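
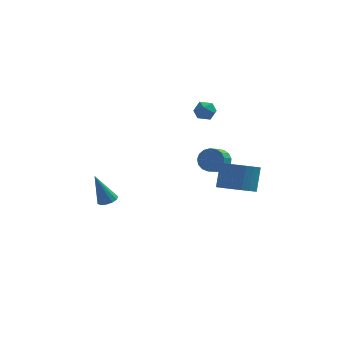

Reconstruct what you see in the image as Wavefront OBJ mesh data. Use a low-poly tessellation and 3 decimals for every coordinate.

v 1.199 2.159 1.929
v 1.764 2.171 1.508
v 1.636 1.269 2.492
v 2.201 1.281 2.071
v 2.096 1.802 2.534
v 1.826 2.351 2.186
v 1.574 1.089 1.814
v 1.304 1.638 1.466
v 1.996 1.509 1.437
v 2.318 1.95 1.882
v 1.082 1.49 2.118
v 1.404 1.931 2.563
v -3.546 0.658 -4.503
v -2.977 0.722 -4.293
v -4.234 0.702 -2.657
v -3.098 1.04 -4.345
v -3.36 1.236 -4.447
v -3.682 1.249 -4.567
v -3.961 1.075 -4.667
v -4.108 0.768 -4.715
v -4.077 0.426 -4.695
v -3.877 0.158 -4.614
v -3.573 0.049 -4.498
v -3.26 0.133 -4.384
v -3.038 0.384 -4.307
v 2.428 2.074 -2.1
v 2.947 1.601 -2.462
v 2.551 0.753 -1.922
v 2.032 1.226 -1.56
v 3.129 1.714 -2.15
v 2.733 0.866 -1.611
v 3.151 1.909 -1.827
v 2.755 1.062 -1.288
v 3.007 2.142 -1.567
v 2.611 1.295 -1.027
v 2.731 2.36 -1.428
v 2.334 1.512 -0.889
v 2.385 2.512 -1.444
v 1.989 1.664 -0.904
v 2.049 2.563 -1.609
v 1.653 1.716 -1.07
v 1.8 2.503 -1.887
v 1.403 1.655 -1.348
v 1.695 2.344 -2.214
v 1.298 1.496 -1.674
v 1.757 2.123 -2.514
v 1.361 1.276 -1.975
v 1.974 1.891 -2.72
v 1.578 1.044 -2.18
v 2.295 1.701 -2.783
v 1.899 0.853 -2.244
v 2.646 1.596 -2.69
v 2.25 0.749 -2.151
v 3.433 -2.833 -1.373
v 4.486 -3.016 -1.415
v 4.681 -2.21 -0.07
v 3.627 -2.027 -0.027
v 4.457 -2.657 -1.626
v 4.652 -1.851 -0.281
v 4.272 -2.324 -1.799
v 4.467 -1.519 -0.454
v 3.96 -2.07 -1.906
v 4.154 -1.264 -0.561
v 3.567 -1.931 -1.932
v 3.761 -1.125 -0.587
v 3.153 -1.929 -1.873
v 3.348 -1.124 -0.528
v 2.783 -2.066 -1.738
v 2.977 -1.26 -0.393
v 2.511 -2.319 -1.547
v 2.705 -1.513 -0.202
v 2.379 -2.65 -1.33
v 2.574 -1.844 0.015
v 2.408 -3.009 -1.119
v 2.603 -2.203 0.226
v 2.593 -3.341 -0.946
v 2.788 -2.536 0.399
v 2.906 -3.596 -0.839
v 3.1 -2.79 0.506
v 3.299 -3.735 -0.813
v 3.493 -2.929 0.532
v 3.712 -3.736 -0.872
v 3.907 -2.931 0.473
v 4.083 -3.6 -1.007
v 4.277 -2.794 0.338
v 4.355 -3.347 -1.198
v 4.549 -2.541 0.147
f 1 12 6
f 1 6 2
f 1 2 8
f 1 8 11
f 1 11 12
f 2 6 10
f 6 12 5
f 12 11 3
f 11 8 7
f 8 2 9
f 4 10 5
f 4 5 3
f 4 3 7
f 4 7 9
f 4 9 10
f 5 10 6
f 3 5 12
f 7 3 11
f 9 7 8
f 10 9 2
f 14 13 16
f 14 16 15
f 16 13 17
f 16 17 15
f 17 13 18
f 17 18 15
f 18 13 19
f 18 19 15
f 19 13 20
f 19 20 15
f 20 13 21
f 20 21 15
f 21 13 22
f 21 22 15
f 22 13 23
f 22 23 15
f 23 13 24
f 23 24 15
f 24 13 25
f 24 25 15
f 25 13 14
f 25 14 15
f 27 26 30
f 27 30 28
f 28 30 31
f 28 31 29
f 30 26 32
f 30 32 31
f 31 32 33
f 31 33 29
f 32 26 34
f 32 34 33
f 33 34 35
f 33 35 29
f 34 26 36
f 34 36 35
f 35 36 37
f 35 37 29
f 36 26 38
f 36 38 37
f 37 38 39
f 37 39 29
f 38 26 40
f 38 40 39
f 39 40 41
f 39 41 29
f 40 26 42
f 40 42 41
f 41 42 43
f 41 43 29
f 42 26 44
f 42 44 43
f 43 44 45
f 43 45 29
f 44 26 46
f 44 46 45
f 45 46 47
f 45 47 29
f 46 26 48
f 46 48 47
f 47 48 49
f 47 49 29
f 48 26 50
f 48 50 49
f 49 50 51
f 49 51 29
f 50 26 52
f 50 52 51
f 51 52 53
f 51 53 29
f 52 26 27
f 52 27 53
f 53 27 28
f 53 28 29
f 55 54 58
f 55 58 56
f 56 58 59
f 56 59 57
f 58 54 60
f 58 60 59
f 59 60 61
f 59 61 57
f 60 54 62
f 60 62 61
f 61 62 63
f 61 63 57
f 62 54 64
f 62 64 63
f 63 64 65
f 63 65 57
f 64 54 66
f 64 66 65
f 65 66 67
f 65 67 57
f 66 54 68
f 66 68 67
f 67 68 69
f 67 69 57
f 68 54 70
f 68 70 69
f 69 70 71
f 69 71 57
f 70 54 72
f 70 72 71
f 71 72 73
f 71 73 57
f 72 54 74
f 72 74 73
f 73 74 75
f 73 75 57
f 74 54 76
f 74 76 75
f 75 76 77
f 75 77 57
f 76 54 78
f 76 78 77
f 77 78 79
f 77 79 57
f 78 54 80
f 78 80 79
f 79 80 81
f 79 81 57
f 80 54 82
f 80 82 81
f 81 82 83
f 81 83 57
f 82 54 84
f 82 84 83
f 83 84 85
f 83 85 57
f 84 54 86
f 84 86 85
f 85 86 87
f 85 87 57
f 86 54 55
f 86 55 87
f 87 55 56
f 87 56 57



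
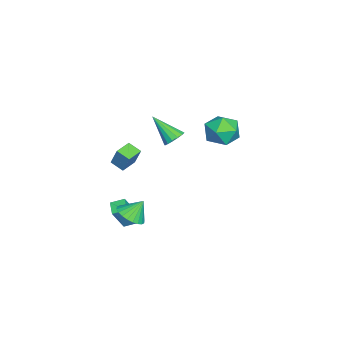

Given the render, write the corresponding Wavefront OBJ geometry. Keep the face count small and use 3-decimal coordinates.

v -0.538 3.72 3.491
v 0.376 4.538 3.41
v 0.644 2.502 4.53
v 1.558 3.32 4.449
v 0.57 3.569 5.137
v -0.161 4.322 4.495
v 1.181 2.718 3.445
v 0.45 3.471 2.803
v 1.439 3.919 3.381
v 1.061 4.445 4.427
v -0.041 2.595 3.513
v -0.419 3.121 4.559
v 3.021 -1.502 -2.39
v 3.576 -2.107 -1.82
v 2.679 -0.778 -1.29
v 3.837 -1.834 -1.918
v 3.974 -1.511 -2.088
v 3.966 -1.186 -2.304
v 3.814 -0.91 -2.533
v 3.541 -0.723 -2.74
v 3.189 -0.655 -2.894
v 2.812 -0.716 -2.972
v 2.466 -0.896 -2.96
v 2.205 -1.169 -2.862
v 2.068 -1.492 -2.692
v 2.076 -1.817 -2.476
v 2.228 -2.094 -2.247
v 2.5 -2.28 -2.04
v 2.852 -2.348 -1.886
v 3.23 -2.288 -1.808
v -3.32 0.008 0.258
v -2.764 -0.481 -0.019
v -3.86 -1.468 1.782
v -2.575 -0.256 0.266
v -2.586 0.039 0.548
v -2.793 0.327 0.753
v -3.141 0.528 0.825
v -3.537 0.591 0.745
v -3.875 0.497 0.535
v -4.064 0.273 0.25
v -4.054 -0.023 -0.033
v -3.847 -0.31 -0.237
v -3.499 -0.512 -0.309
v -3.102 -0.574 -0.229
v 2.554 -2.013 2.637
v 2.879 -1.572 3.882
v 2.911 -1.227 2.265
v 3.237 -0.787 3.51
v 3.563 -2.513 2.55
v 3.889 -2.073 3.795
v 3.921 -1.728 2.178
v 4.246 -1.287 3.423
v 0.376 -2.601 -4.551
v 1.271 -3.114 -2.779
v 0.205 -1.73 -4.213
v 1.1 -2.243 -2.441
v 1.24 -2.297 -4.899
v 2.135 -2.81 -3.127
v 1.069 -1.426 -4.561
v 1.964 -1.939 -2.789
f 1 12 6
f 1 6 2
f 1 2 8
f 1 8 11
f 1 11 12
f 2 6 10
f 6 12 5
f 12 11 3
f 11 8 7
f 8 2 9
f 4 10 5
f 4 5 3
f 4 3 7
f 4 7 9
f 4 9 10
f 5 10 6
f 3 5 12
f 7 3 11
f 9 7 8
f 10 9 2
f 14 13 16
f 14 16 15
f 16 13 17
f 16 17 15
f 17 13 18
f 17 18 15
f 18 13 19
f 18 19 15
f 19 13 20
f 19 20 15
f 20 13 21
f 20 21 15
f 21 13 22
f 21 22 15
f 22 13 23
f 22 23 15
f 23 13 24
f 23 24 15
f 24 13 25
f 24 25 15
f 25 13 26
f 25 26 15
f 26 13 27
f 26 27 15
f 27 13 28
f 27 28 15
f 28 13 29
f 28 29 15
f 29 13 30
f 29 30 15
f 30 13 14
f 30 14 15
f 32 31 34
f 32 34 33
f 34 31 35
f 34 35 33
f 35 31 36
f 35 36 33
f 36 31 37
f 36 37 33
f 37 31 38
f 37 38 33
f 38 31 39
f 38 39 33
f 39 31 40
f 39 40 33
f 40 31 41
f 40 41 33
f 41 31 42
f 41 42 33
f 42 31 43
f 42 43 33
f 43 31 44
f 43 44 33
f 44 31 32
f 44 32 33
f 46 48 45
f 49 46 45
f 45 48 47
f 47 49 45
f 46 52 48
f 50 46 49
f 50 52 46
f 48 52 47
f 51 49 47
f 47 52 51
f 51 50 49
f 52 50 51
f 54 56 53
f 57 54 53
f 53 56 55
f 55 57 53
f 54 60 56
f 58 54 57
f 58 60 54
f 56 60 55
f 59 57 55
f 55 60 59
f 59 58 57
f 60 58 59



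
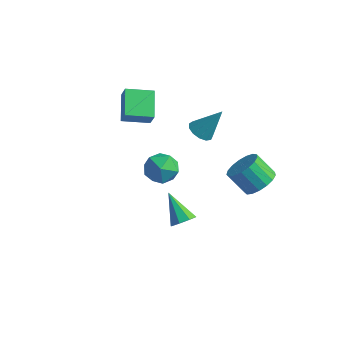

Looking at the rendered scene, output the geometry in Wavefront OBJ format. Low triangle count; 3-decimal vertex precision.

v 4.208 1.369 -1.899
v 4.863 0.981 -1.438
v 4.007 0.723 -0.44
v 3.352 1.111 -0.901
v 4.881 1.389 -1.316
v 4.025 1.131 -0.319
v 4.745 1.793 -1.329
v 3.888 1.534 -0.331
v 4.486 2.099 -1.472
v 3.629 1.841 -0.474
v 4.163 2.238 -1.713
v 3.307 1.98 -0.715
v 3.851 2.178 -1.996
v 2.994 1.92 -0.998
v 3.62 1.933 -2.257
v 2.764 1.675 -1.26
v 3.525 1.559 -2.436
v 2.668 1.3 -1.439
v 3.585 1.141 -2.492
v 2.729 0.882 -1.495
v 3.789 0.775 -2.412
v 2.933 0.517 -1.415
v 4.089 0.546 -2.215
v 3.232 0.287 -1.217
v 4.415 0.505 -1.945
v 3.559 0.247 -0.947
v 4.695 0.662 -1.664
v 3.839 0.404 -0.666
v -1.827 -1.21 1.009
v -1.415 -1.408 1.772
v -2.692 -0.146 1.752
v -2.28 -0.344 2.515
v -0.88 -0.256 0.745
v -0.468 -0.454 1.508
v -1.745 0.808 1.488
v -1.333 0.61 2.251
v 1.16 0.859 0.523
v 1.525 0.3 0.58
v 1.9 1.481 1.897
v 1.725 0.536 0.365
v 1.747 0.875 0.2
v 1.582 1.209 0.137
v 1.283 1.432 0.198
v 0.945 1.472 0.361
v 0.675 1.319 0.576
v 0.56 1.019 0.774
v 0.635 0.668 0.892
v 0.876 0.378 0.894
v 1.208 0.241 0.777
v 1.232 -3.215 0.939
v 1.676 -2.536 0.515
v 2.484 -3.604 1.625
v 2.928 -2.925 1.201
v 2.302 -2.734 1.841
v 1.529 -2.493 1.417
v 2.631 -3.647 0.723
v 1.858 -3.406 0.299
v 2.54 -2.803 0.382
v 2.337 -2.239 1.072
v 1.823 -3.901 1.068
v 1.62 -3.337 1.758
v 2.052 -1.477 -3.94
v 2.492 -1.578 -3.458
v 0.868 -1.103 -2.78
v 2.487 -1.099 -3.618
v 2.227 -0.841 -3.966
v 1.865 -0.956 -4.299
v 1.613 -1.376 -4.422
v 1.618 -1.855 -4.262
v 1.878 -2.113 -3.914
v 2.24 -1.998 -3.581
f 2 1 5
f 2 5 3
f 3 5 6
f 3 6 4
f 5 1 7
f 5 7 6
f 6 7 8
f 6 8 4
f 7 1 9
f 7 9 8
f 8 9 10
f 8 10 4
f 9 1 11
f 9 11 10
f 10 11 12
f 10 12 4
f 11 1 13
f 11 13 12
f 12 13 14
f 12 14 4
f 13 1 15
f 13 15 14
f 14 15 16
f 14 16 4
f 15 1 17
f 15 17 16
f 16 17 18
f 16 18 4
f 17 1 19
f 17 19 18
f 18 19 20
f 18 20 4
f 19 1 21
f 19 21 20
f 20 21 22
f 20 22 4
f 21 1 23
f 21 23 22
f 22 23 24
f 22 24 4
f 23 1 25
f 23 25 24
f 24 25 26
f 24 26 4
f 25 1 27
f 25 27 26
f 26 27 28
f 26 28 4
f 27 1 2
f 27 2 28
f 28 2 3
f 28 3 4
f 30 32 29
f 33 30 29
f 29 32 31
f 31 33 29
f 30 36 32
f 34 30 33
f 34 36 30
f 32 36 31
f 35 33 31
f 31 36 35
f 35 34 33
f 36 34 35
f 38 37 40
f 38 40 39
f 40 37 41
f 40 41 39
f 41 37 42
f 41 42 39
f 42 37 43
f 42 43 39
f 43 37 44
f 43 44 39
f 44 37 45
f 44 45 39
f 45 37 46
f 45 46 39
f 46 37 47
f 46 47 39
f 47 37 48
f 47 48 39
f 48 37 49
f 48 49 39
f 49 37 38
f 49 38 39
f 50 61 55
f 50 55 51
f 50 51 57
f 50 57 60
f 50 60 61
f 51 55 59
f 55 61 54
f 61 60 52
f 60 57 56
f 57 51 58
f 53 59 54
f 53 54 52
f 53 52 56
f 53 56 58
f 53 58 59
f 54 59 55
f 52 54 61
f 56 52 60
f 58 56 57
f 59 58 51
f 63 62 65
f 63 65 64
f 65 62 66
f 65 66 64
f 66 62 67
f 66 67 64
f 67 62 68
f 67 68 64
f 68 62 69
f 68 69 64
f 69 62 70
f 69 70 64
f 70 62 71
f 70 71 64
f 71 62 63
f 71 63 64



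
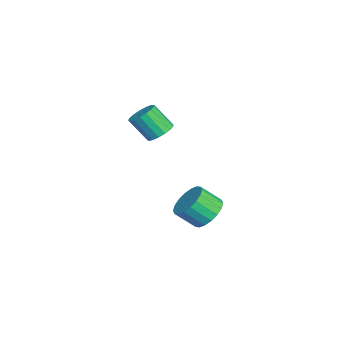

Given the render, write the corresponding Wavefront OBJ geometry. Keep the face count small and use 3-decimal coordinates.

v 3.548 -0.826 -2.859
v 4.581 -0.686 -2.731
v 4.605 -1.734 -1.774
v 3.572 -1.874 -1.901
v 4.397 -0.398 -2.412
v 4.42 -1.447 -1.454
v 4.044 -0.196 -2.181
v 4.068 -1.244 -1.224
v 3.594 -0.118 -2.085
v 3.618 -1.166 -1.127
v 3.134 -0.18 -2.141
v 3.158 -1.229 -1.184
v 2.756 -0.371 -2.34
v 2.78 -1.419 -1.383
v 2.536 -0.651 -2.642
v 2.56 -1.699 -1.685
v 2.515 -0.966 -2.986
v 2.539 -2.014 -2.029
v 2.7 -1.253 -3.306
v 2.723 -2.302 -2.348
v 3.052 -1.456 -3.536
v 3.076 -2.504 -2.579
v 3.502 -1.534 -3.633
v 3.526 -2.582 -2.675
v 3.962 -1.471 -3.576
v 3.986 -2.52 -2.619
v 4.34 -1.281 -3.377
v 4.364 -2.329 -2.42
v 4.56 -1.001 -3.075
v 4.584 -2.049 -2.118
v 3.486 -3.196 2.856
v 4.188 -3.54 2.74
v 3.935 -4.468 3.969
v 3.234 -4.124 4.084
v 4.265 -3.253 2.973
v 4.013 -4.181 4.202
v 4.164 -2.952 3.179
v 3.912 -3.88 4.408
v 3.908 -2.708 3.311
v 3.656 -3.635 4.54
v 3.555 -2.575 3.339
v 3.303 -3.503 4.567
v 3.186 -2.585 3.256
v 2.934 -3.512 4.484
v 2.886 -2.734 3.081
v 2.634 -3.662 4.31
v 2.724 -2.99 2.855
v 2.471 -3.917 4.083
v 2.736 -3.293 2.629
v 2.483 -4.22 3.857
v 2.92 -3.573 2.455
v 2.667 -4.501 3.683
v 3.233 -3.768 2.372
v 2.981 -4.695 3.601
v 3.605 -3.831 2.401
v 3.353 -4.759 3.629
v 3.95 -3.749 2.534
v 3.697 -4.677 3.762
f 2 1 5
f 2 5 3
f 3 5 6
f 3 6 4
f 5 1 7
f 5 7 6
f 6 7 8
f 6 8 4
f 7 1 9
f 7 9 8
f 8 9 10
f 8 10 4
f 9 1 11
f 9 11 10
f 10 11 12
f 10 12 4
f 11 1 13
f 11 13 12
f 12 13 14
f 12 14 4
f 13 1 15
f 13 15 14
f 14 15 16
f 14 16 4
f 15 1 17
f 15 17 16
f 16 17 18
f 16 18 4
f 17 1 19
f 17 19 18
f 18 19 20
f 18 20 4
f 19 1 21
f 19 21 20
f 20 21 22
f 20 22 4
f 21 1 23
f 21 23 22
f 22 23 24
f 22 24 4
f 23 1 25
f 23 25 24
f 24 25 26
f 24 26 4
f 25 1 27
f 25 27 26
f 26 27 28
f 26 28 4
f 27 1 29
f 27 29 28
f 28 29 30
f 28 30 4
f 29 1 2
f 29 2 30
f 30 2 3
f 30 3 4
f 32 31 35
f 32 35 33
f 33 35 36
f 33 36 34
f 35 31 37
f 35 37 36
f 36 37 38
f 36 38 34
f 37 31 39
f 37 39 38
f 38 39 40
f 38 40 34
f 39 31 41
f 39 41 40
f 40 41 42
f 40 42 34
f 41 31 43
f 41 43 42
f 42 43 44
f 42 44 34
f 43 31 45
f 43 45 44
f 44 45 46
f 44 46 34
f 45 31 47
f 45 47 46
f 46 47 48
f 46 48 34
f 47 31 49
f 47 49 48
f 48 49 50
f 48 50 34
f 49 31 51
f 49 51 50
f 50 51 52
f 50 52 34
f 51 31 53
f 51 53 52
f 52 53 54
f 52 54 34
f 53 31 55
f 53 55 54
f 54 55 56
f 54 56 34
f 55 31 57
f 55 57 56
f 56 57 58
f 56 58 34
f 57 31 32
f 57 32 58
f 58 32 33
f 58 33 34



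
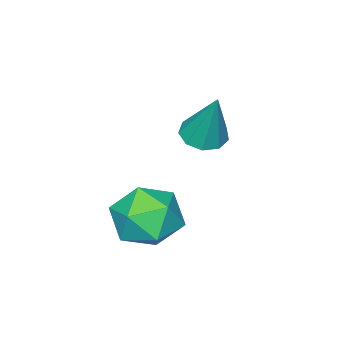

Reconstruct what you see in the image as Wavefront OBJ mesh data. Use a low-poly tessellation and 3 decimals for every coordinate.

v -1.186 4.448 -0.369
v -0.755 4.364 0.362
v -0.765 3.196 -0.762
v -0.334 3.112 -0.031
v -1.186 3.113 -0.026
v -1.446 3.887 0.217
v -0.074 3.673 -0.617
v -0.334 4.447 -0.374
v -0.068 3.884 0.208
v -0.756 3.539 0.573
v -0.764 4.021 -0.973
v -1.452 3.676 -0.608
v -3.012 3.334 1.02
v -2.467 3.316 0.947
v -2.808 3.886 2.4
v -2.602 3.649 0.833
v -2.928 3.834 0.807
v -3.294 3.785 0.881
v -3.528 3.525 1.02
v -3.52 3.175 1.159
v -3.275 2.9 1.233
v -2.906 2.827 1.208
v -2.587 2.992 1.095
f 1 12 6
f 1 6 2
f 1 2 8
f 1 8 11
f 1 11 12
f 2 6 10
f 6 12 5
f 12 11 3
f 11 8 7
f 8 2 9
f 4 10 5
f 4 5 3
f 4 3 7
f 4 7 9
f 4 9 10
f 5 10 6
f 3 5 12
f 7 3 11
f 9 7 8
f 10 9 2
f 14 13 16
f 14 16 15
f 16 13 17
f 16 17 15
f 17 13 18
f 17 18 15
f 18 13 19
f 18 19 15
f 19 13 20
f 19 20 15
f 20 13 21
f 20 21 15
f 21 13 22
f 21 22 15
f 22 13 23
f 22 23 15
f 23 13 14
f 23 14 15



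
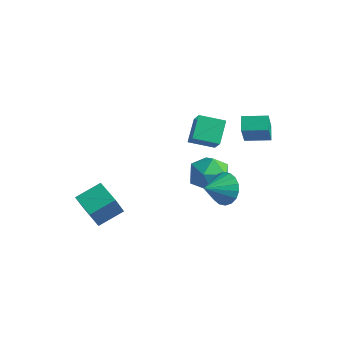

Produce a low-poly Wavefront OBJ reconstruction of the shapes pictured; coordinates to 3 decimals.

v 2.531 1.763 -1.509
v 3.027 1.299 -2.284
v 2.309 0.457 -0.871
v 3.363 1.388 -1.986
v 3.536 1.55 -1.594
v 3.509 1.755 -1.184
v 3.288 1.961 -0.839
v 2.918 2.128 -0.627
v 2.471 2.223 -0.589
v 2.036 2.226 -0.734
v 1.699 2.138 -1.032
v 1.527 1.975 -1.424
v 1.554 1.771 -1.834
v 1.774 1.564 -2.179
v 2.145 1.397 -2.391
v 2.592 1.303 -2.429
v 0.989 0.665 1.876
v 1.851 0.098 2.909
v 0.481 1.651 2.841
v 1.343 1.084 3.874
v 2.017 1.556 1.506
v 2.879 0.989 2.539
v 1.509 2.542 2.471
v 2.371 1.975 3.504
v 2.646 3.054 1.562
v 3.141 2.246 3.009
v 2.111 3.636 2.07
v 2.606 2.828 3.517
v 3.694 3.912 1.683
v 4.189 3.104 3.13
v 3.159 4.494 2.191
v 3.654 3.686 3.638
v 0.263 4.48 -2.324
v 0.724 3.947 -3.345
v -0.824 2.833 -1.955
v -0.363 2.3 -2.976
v 0.371 2.502 -1.997
v 1.043 3.52 -2.225
v -1.143 3.26 -3.075
v -0.471 4.278 -3.303
v -0.145 3.193 -3.81
v 0.791 2.725 -3.143
v -0.891 4.055 -2.157
v 0.045 3.587 -1.49
v -3.657 -2.223 -4.252
v -3.456 -2.997 -2.786
v -3.168 -0.868 -3.602
v -2.968 -1.642 -2.136
v -2.232 -2.558 -4.624
v -2.032 -3.332 -3.158
v -1.744 -1.203 -3.974
v -1.543 -1.977 -2.508
f 2 1 4
f 2 4 3
f 4 1 5
f 4 5 3
f 5 1 6
f 5 6 3
f 6 1 7
f 6 7 3
f 7 1 8
f 7 8 3
f 8 1 9
f 8 9 3
f 9 1 10
f 9 10 3
f 10 1 11
f 10 11 3
f 11 1 12
f 11 12 3
f 12 1 13
f 12 13 3
f 13 1 14
f 13 14 3
f 14 1 15
f 14 15 3
f 15 1 16
f 15 16 3
f 16 1 2
f 16 2 3
f 18 20 17
f 21 18 17
f 17 20 19
f 19 21 17
f 18 24 20
f 22 18 21
f 22 24 18
f 20 24 19
f 23 21 19
f 19 24 23
f 23 22 21
f 24 22 23
f 26 28 25
f 29 26 25
f 25 28 27
f 27 29 25
f 26 32 28
f 30 26 29
f 30 32 26
f 28 32 27
f 31 29 27
f 27 32 31
f 31 30 29
f 32 30 31
f 33 44 38
f 33 38 34
f 33 34 40
f 33 40 43
f 33 43 44
f 34 38 42
f 38 44 37
f 44 43 35
f 43 40 39
f 40 34 41
f 36 42 37
f 36 37 35
f 36 35 39
f 36 39 41
f 36 41 42
f 37 42 38
f 35 37 44
f 39 35 43
f 41 39 40
f 42 41 34
f 46 48 45
f 49 46 45
f 45 48 47
f 47 49 45
f 46 52 48
f 50 46 49
f 50 52 46
f 48 52 47
f 51 49 47
f 47 52 51
f 51 50 49
f 52 50 51



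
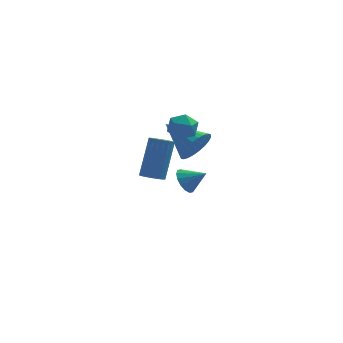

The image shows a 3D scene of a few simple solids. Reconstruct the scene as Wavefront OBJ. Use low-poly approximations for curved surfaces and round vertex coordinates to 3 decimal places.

v -2.413 -3.999 1.369
v -1.868 -3.853 1.167
v -1.401 -2.935 3.088
v -1.947 -3.081 3.291
v -2.015 -3.64 1.101
v -1.548 -2.722 3.022
v -2.241 -3.498 1.088
v -1.774 -2.58 3.009
v -2.501 -3.455 1.131
v -2.034 -2.537 3.052
v -2.743 -3.521 1.221
v -2.277 -2.602 3.142
v -2.921 -3.68 1.34
v -2.454 -2.762 3.262
v -2.998 -3.903 1.465
v -2.531 -2.985 3.387
v -2.959 -4.145 1.572
v -2.492 -3.227 3.493
v -2.812 -4.358 1.638
v -2.345 -3.44 3.559
v -2.586 -4.5 1.651
v -2.119 -3.582 3.572
v -2.326 -4.543 1.608
v -1.859 -3.625 3.529
v -2.083 -4.478 1.518
v -1.617 -3.559 3.439
v -1.906 -4.318 1.398
v -1.439 -3.4 3.32
v -1.829 -4.095 1.273
v -1.362 -3.177 3.195
v -0.726 0.767 2.708
v -0.134 0.185 2.677
v -1.626 -0.125 2.263
v -1.034 -0.707 2.232
v -1.298 -0.421 2.966
v -0.741 0.13 3.241
v -1.019 -0.07 1.699
v -0.462 0.481 1.974
v -0.315 -0.332 2.054
v -0.487 -0.549 2.837
v -1.273 0.609 2.103
v -1.445 0.392 2.886
v -0.19 1.327 0.413
v 0.408 1.394 1.249
v -1.61 2.593 1.327
v 0.543 1.704 1.031
v 0.567 1.955 0.719
v 0.475 2.112 0.36
v 0.282 2.148 0.009
v 0.017 2.06 -0.28
v -0.279 1.86 -0.463
v -0.562 1.579 -0.514
v -0.788 1.26 -0.423
v -0.923 0.951 -0.205
v -0.947 0.699 0.108
v -0.855 0.543 0.466
v -0.663 0.506 0.817
v -0.398 0.594 1.106
v -0.101 0.794 1.29
v 0.181 1.075 1.34
v -0.649 2.603 -2.732
v -0.2 2.748 -3.366
v 0.369 2.357 -2.068
v -0.236 3.109 -3.177
v -0.382 3.334 -2.869
v -0.6 3.364 -2.524
v -0.831 3.19 -2.235
v -1.013 2.858 -2.079
v -1.098 2.459 -2.098
v -1.062 2.098 -2.287
v -0.915 1.872 -2.596
v -0.697 1.843 -2.94
v -0.466 2.017 -3.229
v -0.284 2.348 -3.385
f 2 1 5
f 2 5 3
f 3 5 6
f 3 6 4
f 5 1 7
f 5 7 6
f 6 7 8
f 6 8 4
f 7 1 9
f 7 9 8
f 8 9 10
f 8 10 4
f 9 1 11
f 9 11 10
f 10 11 12
f 10 12 4
f 11 1 13
f 11 13 12
f 12 13 14
f 12 14 4
f 13 1 15
f 13 15 14
f 14 15 16
f 14 16 4
f 15 1 17
f 15 17 16
f 16 17 18
f 16 18 4
f 17 1 19
f 17 19 18
f 18 19 20
f 18 20 4
f 19 1 21
f 19 21 20
f 20 21 22
f 20 22 4
f 21 1 23
f 21 23 22
f 22 23 24
f 22 24 4
f 23 1 25
f 23 25 24
f 24 25 26
f 24 26 4
f 25 1 27
f 25 27 26
f 26 27 28
f 26 28 4
f 27 1 29
f 27 29 28
f 28 29 30
f 28 30 4
f 29 1 2
f 29 2 30
f 30 2 3
f 30 3 4
f 31 42 36
f 31 36 32
f 31 32 38
f 31 38 41
f 31 41 42
f 32 36 40
f 36 42 35
f 42 41 33
f 41 38 37
f 38 32 39
f 34 40 35
f 34 35 33
f 34 33 37
f 34 37 39
f 34 39 40
f 35 40 36
f 33 35 42
f 37 33 41
f 39 37 38
f 40 39 32
f 44 43 46
f 44 46 45
f 46 43 47
f 46 47 45
f 47 43 48
f 47 48 45
f 48 43 49
f 48 49 45
f 49 43 50
f 49 50 45
f 50 43 51
f 50 51 45
f 51 43 52
f 51 52 45
f 52 43 53
f 52 53 45
f 53 43 54
f 53 54 45
f 54 43 55
f 54 55 45
f 55 43 56
f 55 56 45
f 56 43 57
f 56 57 45
f 57 43 58
f 57 58 45
f 58 43 59
f 58 59 45
f 59 43 60
f 59 60 45
f 60 43 44
f 60 44 45
f 62 61 64
f 62 64 63
f 64 61 65
f 64 65 63
f 65 61 66
f 65 66 63
f 66 61 67
f 66 67 63
f 67 61 68
f 67 68 63
f 68 61 69
f 68 69 63
f 69 61 70
f 69 70 63
f 70 61 71
f 70 71 63
f 71 61 72
f 71 72 63
f 72 61 73
f 72 73 63
f 73 61 74
f 73 74 63
f 74 61 62
f 74 62 63



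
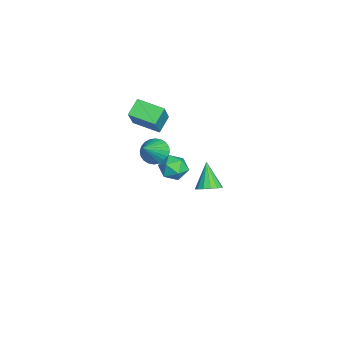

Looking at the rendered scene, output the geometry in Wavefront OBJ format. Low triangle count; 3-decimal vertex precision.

v -2.866 0.355 -3.398
v -2.346 0.084 -3.034
v -3.814 0.225 -2.142
v -2.323 0.436 -2.98
v -2.445 0.766 -3.039
v -2.68 0.987 -3.193
v -2.965 1.038 -3.403
v -3.223 0.906 -3.611
v -3.385 0.626 -3.763
v -3.409 0.274 -3.817
v -3.286 -0.057 -3.758
v -3.052 -0.277 -3.604
v -2.767 -0.328 -3.394
v -2.509 -0.196 -3.186
v -2.803 -2.88 2.653
v -1.672 -3.051 4.094
v -2.267 -1.593 2.384
v -1.136 -1.764 3.825
v -2.104 -3.296 2.055
v -0.973 -3.467 3.496
v -1.568 -2.009 1.786
v -0.437 -2.18 3.227
v -1.992 -2.261 0.055
v -1.47 -2.288 -0.496
v -0.808 -2.779 1.205
v -1.44 -2.009 -0.401
v -1.494 -1.768 -0.237
v -1.624 -1.602 -0.028
v -1.81 -1.537 0.193
v -2.024 -1.581 0.394
v -2.233 -1.73 0.543
v -2.406 -1.959 0.617
v -2.515 -2.235 0.606
v -2.545 -2.514 0.512
v -2.491 -2.755 0.347
v -2.361 -2.921 0.139
v -2.175 -2.986 -0.083
v -1.961 -2.941 -0.283
v -1.752 -2.793 -0.432
v -1.579 -2.563 -0.507
v 1.688 -0.85 2.464
v 2.328 -0.571 2.172
v 2.112 -1.989 2.308
v 2.752 -1.71 2.016
v 2.6 -1.616 2.751
v 2.337 -0.913 2.848
v 2.103 -1.647 1.632
v 1.84 -0.944 1.729
v 2.584 -1.064 1.658
v 2.892 -1.045 2.35
v 1.548 -1.515 2.13
v 1.856 -1.496 2.822
f 2 1 4
f 2 4 3
f 4 1 5
f 4 5 3
f 5 1 6
f 5 6 3
f 6 1 7
f 6 7 3
f 7 1 8
f 7 8 3
f 8 1 9
f 8 9 3
f 9 1 10
f 9 10 3
f 10 1 11
f 10 11 3
f 11 1 12
f 11 12 3
f 12 1 13
f 12 13 3
f 13 1 14
f 13 14 3
f 14 1 2
f 14 2 3
f 16 18 15
f 19 16 15
f 15 18 17
f 17 19 15
f 16 22 18
f 20 16 19
f 20 22 16
f 18 22 17
f 21 19 17
f 17 22 21
f 21 20 19
f 22 20 21
f 24 23 26
f 24 26 25
f 26 23 27
f 26 27 25
f 27 23 28
f 27 28 25
f 28 23 29
f 28 29 25
f 29 23 30
f 29 30 25
f 30 23 31
f 30 31 25
f 31 23 32
f 31 32 25
f 32 23 33
f 32 33 25
f 33 23 34
f 33 34 25
f 34 23 35
f 34 35 25
f 35 23 36
f 35 36 25
f 36 23 37
f 36 37 25
f 37 23 38
f 37 38 25
f 38 23 39
f 38 39 25
f 39 23 40
f 39 40 25
f 40 23 24
f 40 24 25
f 41 52 46
f 41 46 42
f 41 42 48
f 41 48 51
f 41 51 52
f 42 46 50
f 46 52 45
f 52 51 43
f 51 48 47
f 48 42 49
f 44 50 45
f 44 45 43
f 44 43 47
f 44 47 49
f 44 49 50
f 45 50 46
f 43 45 52
f 47 43 51
f 49 47 48
f 50 49 42



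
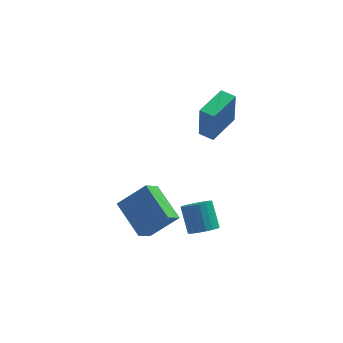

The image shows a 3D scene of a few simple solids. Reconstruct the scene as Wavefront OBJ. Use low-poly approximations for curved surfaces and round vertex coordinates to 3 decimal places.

v -0.139 -2.422 -2.97
v -1.21 -0.753 -2.018
v 0.412 -1.633 -3.735
v -0.658 0.037 -2.783
v 1.278 -2.217 -1.737
v 0.208 -0.547 -0.785
v 1.83 -1.427 -2.502
v 0.759 0.242 -1.55
v 3.454 0.556 1.757
v 3.473 0.185 3.804
v 2.767 1.014 1.847
v 2.786 0.643 3.893
v 4.514 2.097 2.027
v 4.533 1.726 4.073
v 3.827 2.555 2.116
v 3.846 2.184 4.163
v 3.008 -1.474 -3.447
v 3.767 -1.468 -3.228
v 3.411 -0.521 -2.015
v 2.652 -0.526 -2.233
v 3.753 -1.212 -3.433
v 3.397 -0.264 -2.22
v 3.61 -1 -3.64
v 3.254 -0.053 -2.426
v 3.363 -0.871 -3.813
v 3.007 0.077 -2.6
v 3.055 -0.846 -3.923
v 2.699 0.102 -2.71
v 2.738 -0.929 -3.951
v 2.382 0.019 -2.738
v 2.468 -1.106 -3.892
v 2.113 -0.159 -2.678
v 2.292 -1.347 -3.755
v 1.936 -0.4 -2.542
v 2.239 -1.61 -3.565
v 1.883 -0.663 -2.352
v 2.319 -1.85 -3.355
v 1.963 -0.902 -2.142
v 2.518 -2.024 -3.161
v 2.163 -1.076 -1.947
v 2.802 -2.103 -3.016
v 2.447 -1.156 -1.802
v 3.122 -2.073 -2.945
v 2.766 -1.126 -1.732
v 3.422 -1.94 -2.961
v 3.066 -0.993 -1.748
v 3.65 -1.726 -3.062
v 3.294 -0.779 -1.848
f 2 4 1
f 5 2 1
f 1 4 3
f 3 5 1
f 2 8 4
f 6 2 5
f 6 8 2
f 4 8 3
f 7 5 3
f 3 8 7
f 7 6 5
f 8 6 7
f 10 12 9
f 13 10 9
f 9 12 11
f 11 13 9
f 10 16 12
f 14 10 13
f 14 16 10
f 12 16 11
f 15 13 11
f 11 16 15
f 15 14 13
f 16 14 15
f 18 17 21
f 18 21 19
f 19 21 22
f 19 22 20
f 21 17 23
f 21 23 22
f 22 23 24
f 22 24 20
f 23 17 25
f 23 25 24
f 24 25 26
f 24 26 20
f 25 17 27
f 25 27 26
f 26 27 28
f 26 28 20
f 27 17 29
f 27 29 28
f 28 29 30
f 28 30 20
f 29 17 31
f 29 31 30
f 30 31 32
f 30 32 20
f 31 17 33
f 31 33 32
f 32 33 34
f 32 34 20
f 33 17 35
f 33 35 34
f 34 35 36
f 34 36 20
f 35 17 37
f 35 37 36
f 36 37 38
f 36 38 20
f 37 17 39
f 37 39 38
f 38 39 40
f 38 40 20
f 39 17 41
f 39 41 40
f 40 41 42
f 40 42 20
f 41 17 43
f 41 43 42
f 42 43 44
f 42 44 20
f 43 17 45
f 43 45 44
f 44 45 46
f 44 46 20
f 45 17 47
f 45 47 46
f 46 47 48
f 46 48 20
f 47 17 18
f 47 18 48
f 48 18 19
f 48 19 20



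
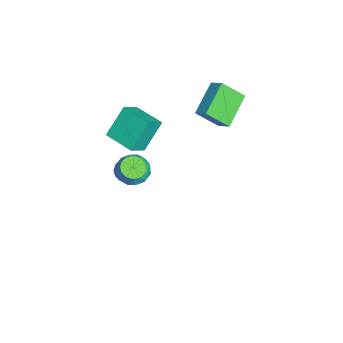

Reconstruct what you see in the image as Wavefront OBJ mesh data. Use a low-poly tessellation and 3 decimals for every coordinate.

v -2.79 -0.532 2.315
v -4.535 0.306 3.317
v -2.868 0.738 1.114
v -4.614 1.577 2.115
v -2.186 0.043 2.885
v -3.932 0.882 3.886
v -2.265 1.314 1.683
v -4.01 2.152 2.685
v 3.05 -3.973 3.24
v 3.637 -3.984 2.877
v 4.237 -3.617 3.837
v 3.65 -3.607 4.2
v 3.506 -3.654 2.833
v 4.107 -3.288 3.792
v 3.254 -3.41 2.897
v 3.854 -3.043 3.857
v 2.946 -3.317 3.054
v 3.547 -2.95 4.014
v 2.667 -3.4 3.26
v 3.267 -3.033 4.22
v 2.49 -3.636 3.461
v 3.09 -3.269 4.421
v 2.463 -3.963 3.603
v 3.063 -3.596 4.563
v 2.593 -4.292 3.648
v 3.194 -3.926 4.607
v 2.846 -4.537 3.583
v 3.446 -4.17 4.543
v 3.153 -4.63 3.426
v 3.754 -4.263 4.386
v 3.433 -4.547 3.22
v 4.033 -4.18 4.18
v 3.61 -4.311 3.019
v 4.21 -3.944 3.979
v -2.958 -3.281 -2.562
v -2.217 -4.019 -2.802
v -3.983 -3.901 -3.818
v -3.242 -4.639 -4.058
v -3.779 -4.7 -3.132
v -3.146 -4.317 -2.356
v -3.054 -3.603 -4.264
v -2.421 -3.22 -3.488
v -2.277 -4.217 -3.854
v -2.725 -4.896 -3.154
v -3.475 -3.024 -3.466
v -3.923 -3.703 -2.766
v -2.498 -3.596 -2.572
v -3.702 -4.324 -4.048
v -4.018 -4.361 -3.504
v -3.582 -4.794 -3.645
v -3.043 -3.771 -2.309
v -2.608 -4.204 -2.451
v -3.526 -4.605 -2.644
v -3.592 -3.716 -4.169
v -3.157 -4.149 -4.311
v -2.618 -3.126 -2.975
v -2.182 -3.559 -3.116
v -2.674 -3.315 -3.976
v -2.097 -4.146 -3.332
v -2.699 -4.51 -4.07
v -2.589 -3.902 -4.191
v -2.217 -3.676 -3.735
v -2.36 -4.544 -2.92
v -2.963 -4.909 -3.658
v -3.278 -4.945 -3.114
v -2.906 -4.72 -2.658
v -2.395 -4.661 -3.539
v -3.237 -3.011 -2.962
v -3.84 -3.376 -3.7
v -3.294 -3.2 -3.962
v -2.922 -2.975 -3.506
v -3.501 -3.41 -2.55
v -4.103 -3.774 -3.288
v -3.983 -4.244 -2.885
v -3.611 -4.018 -2.429
v -3.805 -3.259 -3.081
v -1.009 -4.522 2.118
v -1.895 -3.609 3.674
v 0.159 -3.171 1.992
v -0.727 -2.259 3.548
v -0.153 -5.181 2.992
v -1.039 -4.269 4.548
v 1.015 -3.831 2.866
v 0.129 -2.918 4.422
f 2 4 1
f 5 2 1
f 1 4 3
f 3 5 1
f 2 8 4
f 6 2 5
f 6 8 2
f 4 8 3
f 7 5 3
f 3 8 7
f 7 6 5
f 8 6 7
f 10 9 13
f 10 13 11
f 11 13 14
f 11 14 12
f 13 9 15
f 13 15 14
f 14 15 16
f 14 16 12
f 15 9 17
f 15 17 16
f 16 17 18
f 16 18 12
f 17 9 19
f 17 19 18
f 18 19 20
f 18 20 12
f 19 9 21
f 19 21 20
f 20 21 22
f 20 22 12
f 21 9 23
f 21 23 22
f 22 23 24
f 22 24 12
f 23 9 25
f 23 25 24
f 24 25 26
f 24 26 12
f 25 9 27
f 25 27 26
f 26 27 28
f 26 28 12
f 27 9 29
f 27 29 28
f 28 29 30
f 28 30 12
f 29 9 31
f 29 31 30
f 30 31 32
f 30 32 12
f 31 9 33
f 31 33 32
f 32 33 34
f 32 34 12
f 33 9 10
f 33 10 34
f 34 10 11
f 34 11 12
f 35 72 51
f 72 46 75
f 51 75 40
f 72 75 51
f 35 51 47
f 51 40 52
f 47 52 36
f 51 52 47
f 35 47 56
f 47 36 57
f 56 57 42
f 47 57 56
f 35 56 68
f 56 42 71
f 68 71 45
f 56 71 68
f 35 68 72
f 68 45 76
f 72 76 46
f 68 76 72
f 36 52 63
f 52 40 66
f 63 66 44
f 52 66 63
f 40 75 53
f 75 46 74
f 53 74 39
f 75 74 53
f 46 76 73
f 76 45 69
f 73 69 37
f 76 69 73
f 45 71 70
f 71 42 58
f 70 58 41
f 71 58 70
f 42 57 62
f 57 36 59
f 62 59 43
f 57 59 62
f 38 64 50
f 64 44 65
f 50 65 39
f 64 65 50
f 38 50 48
f 50 39 49
f 48 49 37
f 50 49 48
f 38 48 55
f 48 37 54
f 55 54 41
f 48 54 55
f 38 55 60
f 55 41 61
f 60 61 43
f 55 61 60
f 38 60 64
f 60 43 67
f 64 67 44
f 60 67 64
f 39 65 53
f 65 44 66
f 53 66 40
f 65 66 53
f 37 49 73
f 49 39 74
f 73 74 46
f 49 74 73
f 41 54 70
f 54 37 69
f 70 69 45
f 54 69 70
f 43 61 62
f 61 41 58
f 62 58 42
f 61 58 62
f 44 67 63
f 67 43 59
f 63 59 36
f 67 59 63
f 78 80 77
f 81 78 77
f 77 80 79
f 79 81 77
f 78 84 80
f 82 78 81
f 82 84 78
f 80 84 79
f 83 81 79
f 79 84 83
f 83 82 81
f 84 82 83



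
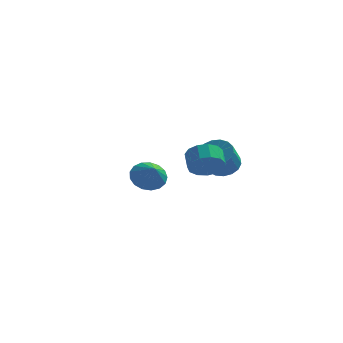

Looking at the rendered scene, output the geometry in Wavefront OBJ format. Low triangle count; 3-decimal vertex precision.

v 1.406 3.807 -1.649
v 2.368 3.731 -1.557
v 2.157 2.557 -0.319
v 1.194 2.633 -0.411
v 2.254 4.067 -1.258
v 2.043 2.893 -0.019
v 1.946 4.344 -1.048
v 1.735 3.169 0.19
v 1.514 4.497 -0.976
v 1.302 3.323 0.262
v 1.057 4.493 -1.059
v 0.846 3.319 0.18
v 0.68 4.331 -1.276
v 0.469 3.157 -0.037
v 0.469 4.05 -1.579
v 0.258 2.875 -0.34
v 0.473 3.713 -1.898
v 0.262 2.538 -0.66
v 0.69 3.397 -2.16
v 0.479 2.223 -0.922
v 1.072 3.175 -2.305
v 0.86 2.001 -1.067
v 1.53 3.099 -2.3
v 1.318 1.924 -1.061
v 1.959 3.184 -2.146
v 1.748 2.01 -0.907
v 2.262 3.412 -1.878
v 2.05 2.238 -0.639
v -2.746 4.114 -2.966
v -1.974 4.806 -2.743
v -2.194 3.206 -2.054
v -2.339 4.919 -2.409
v -2.797 4.848 -2.203
v -3.243 4.609 -2.171
v -3.576 4.256 -2.322
v -3.718 3.871 -2.62
v -3.637 3.542 -2.997
v -3.352 3.343 -3.367
v -2.928 3.322 -3.645
v -2.463 3.481 -3.768
v -2.062 3.786 -3.706
v -1.818 4.166 -3.475
v -1.786 4.534 -3.127
v 1.715 -3.152 0.613
v 2.433 -3.323 1.227
v 2.143 -2.48 1.801
v 1.425 -2.308 1.187
v 2.633 -2.995 0.846
v 2.343 -2.152 1.42
v 2.541 -2.717 0.391
v 2.252 -1.874 0.965
v 2.188 -2.577 0.007
v 1.898 -1.734 0.58
v 1.684 -2.619 -0.185
v 1.394 -1.776 0.388
v 1.19 -2.831 -0.124
v 0.9 -1.988 0.45
v 0.862 -3.144 0.172
v 0.573 -2.301 0.745
v 0.806 -3.46 0.607
v 0.516 -2.617 1.181
v 1.038 -3.678 1.045
v 0.748 -2.835 1.618
v 1.485 -3.729 1.345
v 1.195 -2.885 1.919
v 2.005 -3.596 1.413
v 1.715 -2.753 1.987
f 2 1 5
f 2 5 3
f 3 5 6
f 3 6 4
f 5 1 7
f 5 7 6
f 6 7 8
f 6 8 4
f 7 1 9
f 7 9 8
f 8 9 10
f 8 10 4
f 9 1 11
f 9 11 10
f 10 11 12
f 10 12 4
f 11 1 13
f 11 13 12
f 12 13 14
f 12 14 4
f 13 1 15
f 13 15 14
f 14 15 16
f 14 16 4
f 15 1 17
f 15 17 16
f 16 17 18
f 16 18 4
f 17 1 19
f 17 19 18
f 18 19 20
f 18 20 4
f 19 1 21
f 19 21 20
f 20 21 22
f 20 22 4
f 21 1 23
f 21 23 22
f 22 23 24
f 22 24 4
f 23 1 25
f 23 25 24
f 24 25 26
f 24 26 4
f 25 1 27
f 25 27 26
f 26 27 28
f 26 28 4
f 27 1 2
f 27 2 28
f 28 2 3
f 28 3 4
f 30 29 32
f 30 32 31
f 32 29 33
f 32 33 31
f 33 29 34
f 33 34 31
f 34 29 35
f 34 35 31
f 35 29 36
f 35 36 31
f 36 29 37
f 36 37 31
f 37 29 38
f 37 38 31
f 38 29 39
f 38 39 31
f 39 29 40
f 39 40 31
f 40 29 41
f 40 41 31
f 41 29 42
f 41 42 31
f 42 29 43
f 42 43 31
f 43 29 30
f 43 30 31
f 45 44 48
f 45 48 46
f 46 48 49
f 46 49 47
f 48 44 50
f 48 50 49
f 49 50 51
f 49 51 47
f 50 44 52
f 50 52 51
f 51 52 53
f 51 53 47
f 52 44 54
f 52 54 53
f 53 54 55
f 53 55 47
f 54 44 56
f 54 56 55
f 55 56 57
f 55 57 47
f 56 44 58
f 56 58 57
f 57 58 59
f 57 59 47
f 58 44 60
f 58 60 59
f 59 60 61
f 59 61 47
f 60 44 62
f 60 62 61
f 61 62 63
f 61 63 47
f 62 44 64
f 62 64 63
f 63 64 65
f 63 65 47
f 64 44 66
f 64 66 65
f 65 66 67
f 65 67 47
f 66 44 45
f 66 45 67
f 67 45 46
f 67 46 47



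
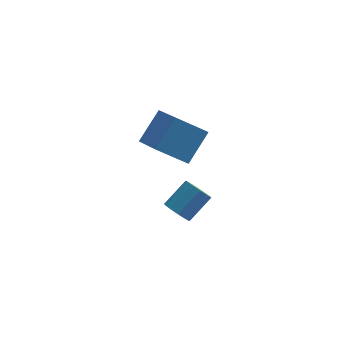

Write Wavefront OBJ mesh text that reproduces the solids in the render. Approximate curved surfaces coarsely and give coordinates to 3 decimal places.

v 1.38 1.416 -4.19
v 1.867 1.598 -4.863
v 3.046 2.446 -3.783
v 2.56 2.264 -3.11
v 1.56 1.963 -4.816
v 2.739 2.811 -3.735
v 1.197 2.154 -4.569
v 2.376 3.002 -3.489
v 0.892 2.111 -4.202
v 2.071 2.959 -3.122
v 0.742 1.848 -3.832
v 1.921 2.695 -2.751
v 0.795 1.447 -3.575
v 1.974 2.295 -2.495
v 1.033 1.036 -3.514
v 2.213 1.884 -2.433
v 1.382 0.746 -3.667
v 2.562 1.594 -2.586
v 1.731 0.669 -3.986
v 2.91 1.517 -2.906
v 1.968 0.829 -4.371
v 3.147 1.677 -3.29
v 2.019 1.175 -4.697
v 3.198 2.023 -3.617
v -0.505 1.949 1.37
v 0.222 0.212 2.252
v 0.572 3.114 2.776
v 1.299 1.376 3.658
v 1.141 1.984 0.082
v 1.868 0.246 0.964
v 2.218 3.148 1.488
v 2.945 1.411 2.37
f 2 1 5
f 2 5 3
f 3 5 6
f 3 6 4
f 5 1 7
f 5 7 6
f 6 7 8
f 6 8 4
f 7 1 9
f 7 9 8
f 8 9 10
f 8 10 4
f 9 1 11
f 9 11 10
f 10 11 12
f 10 12 4
f 11 1 13
f 11 13 12
f 12 13 14
f 12 14 4
f 13 1 15
f 13 15 14
f 14 15 16
f 14 16 4
f 15 1 17
f 15 17 16
f 16 17 18
f 16 18 4
f 17 1 19
f 17 19 18
f 18 19 20
f 18 20 4
f 19 1 21
f 19 21 20
f 20 21 22
f 20 22 4
f 21 1 23
f 21 23 22
f 22 23 24
f 22 24 4
f 23 1 2
f 23 2 24
f 24 2 3
f 24 3 4
f 26 28 25
f 29 26 25
f 25 28 27
f 27 29 25
f 26 32 28
f 30 26 29
f 30 32 26
f 28 32 27
f 31 29 27
f 27 32 31
f 31 30 29
f 32 30 31



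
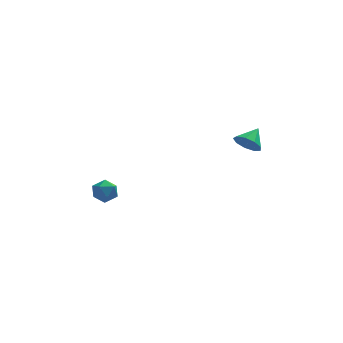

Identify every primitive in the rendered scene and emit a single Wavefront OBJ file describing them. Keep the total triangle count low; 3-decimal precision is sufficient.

v 3.109 1.299 1.481
v 3.694 1.132 1.095
v 3.691 2.001 2.059
v 3.453 1.506 0.883
v 3.052 1.783 0.951
v 2.677 1.833 1.266
v 2.504 1.634 1.682
v 2.615 1.277 2.004
v 2.956 0.931 2.081
v 3.37 0.757 1.877
v 3.661 0.836 1.488
v -3.737 1.712 -1.83
v -3.061 1.782 -1.902
v -3.579 1.138 -0.898
v -2.903 1.208 -0.97
v -3.288 1.752 -0.82
v -3.386 2.107 -1.396
v -3.254 0.813 -1.404
v -3.352 1.168 -1.98
v -2.763 1.226 -1.639
v -2.783 1.806 -1.278
v -3.857 1.114 -1.522
v -3.877 1.694 -1.161
f 2 1 4
f 2 4 3
f 4 1 5
f 4 5 3
f 5 1 6
f 5 6 3
f 6 1 7
f 6 7 3
f 7 1 8
f 7 8 3
f 8 1 9
f 8 9 3
f 9 1 10
f 9 10 3
f 10 1 11
f 10 11 3
f 11 1 2
f 11 2 3
f 12 23 17
f 12 17 13
f 12 13 19
f 12 19 22
f 12 22 23
f 13 17 21
f 17 23 16
f 23 22 14
f 22 19 18
f 19 13 20
f 15 21 16
f 15 16 14
f 15 14 18
f 15 18 20
f 15 20 21
f 16 21 17
f 14 16 23
f 18 14 22
f 20 18 19
f 21 20 13



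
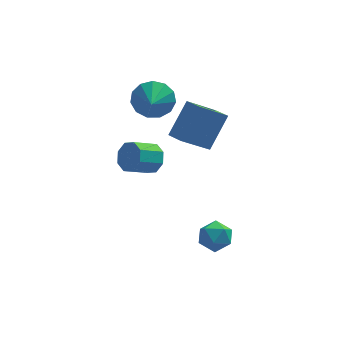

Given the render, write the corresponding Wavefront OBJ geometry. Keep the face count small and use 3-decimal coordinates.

v 1.226 4.449 2.268
v 2.013 4.052 1.679
v 1.074 3.251 2.872
v 2.266 4.27 2.174
v 2.189 4.544 2.699
v 1.807 4.789 3.087
v 1.239 4.925 3.215
v 0.668 4.91 3.042
v 0.273 4.749 2.623
v 0.181 4.492 2.092
v 0.421 4.222 1.616
v 0.916 4.023 1.348
v 1.509 3.96 1.371
v 3.207 -1.611 -2.935
v 3.718 -1.063 -2.488
v 3.442 -2.617 -1.972
v 3.953 -2.069 -1.525
v 3.093 -1.929 -1.564
v 2.948 -1.307 -2.159
v 4.212 -2.373 -2.301
v 4.067 -1.751 -2.896
v 4.34 -1.534 -2.096
v 3.648 -1.26 -1.64
v 3.512 -2.42 -2.82
v 2.82 -2.146 -2.364
v 1.106 3.769 -1.439
v 1.368 4.142 -0.721
v 0.275 3.563 -0.023
v 0.014 3.191 -0.741
v 0.955 4.514 -1.058
v -0.138 3.935 -0.36
v 0.631 4.451 -1.619
v -0.462 3.872 -0.921
v 0.585 3.988 -2.074
v -0.508 3.409 -1.376
v 0.845 3.397 -2.157
v -0.248 2.818 -1.459
v 1.258 3.025 -1.82
v 0.165 2.446 -1.122
v 1.582 3.088 -1.259
v 0.489 2.509 -0.561
v 1.628 3.551 -0.804
v 0.535 2.972 -0.106
v 1.828 2.924 0.944
v 2.735 3.924 2.486
v 3.202 3.425 -0.189
v 4.109 4.426 1.354
v 2.331 2.094 1.186
v 3.238 3.095 2.729
v 3.705 2.596 0.054
v 4.612 3.596 1.596
f 2 1 4
f 2 4 3
f 4 1 5
f 4 5 3
f 5 1 6
f 5 6 3
f 6 1 7
f 6 7 3
f 7 1 8
f 7 8 3
f 8 1 9
f 8 9 3
f 9 1 10
f 9 10 3
f 10 1 11
f 10 11 3
f 11 1 12
f 11 12 3
f 12 1 13
f 12 13 3
f 13 1 2
f 13 2 3
f 14 25 19
f 14 19 15
f 14 15 21
f 14 21 24
f 14 24 25
f 15 19 23
f 19 25 18
f 25 24 16
f 24 21 20
f 21 15 22
f 17 23 18
f 17 18 16
f 17 16 20
f 17 20 22
f 17 22 23
f 18 23 19
f 16 18 25
f 20 16 24
f 22 20 21
f 23 22 15
f 27 26 30
f 27 30 28
f 28 30 31
f 28 31 29
f 30 26 32
f 30 32 31
f 31 32 33
f 31 33 29
f 32 26 34
f 32 34 33
f 33 34 35
f 33 35 29
f 34 26 36
f 34 36 35
f 35 36 37
f 35 37 29
f 36 26 38
f 36 38 37
f 37 38 39
f 37 39 29
f 38 26 40
f 38 40 39
f 39 40 41
f 39 41 29
f 40 26 42
f 40 42 41
f 41 42 43
f 41 43 29
f 42 26 27
f 42 27 43
f 43 27 28
f 43 28 29
f 45 47 44
f 48 45 44
f 44 47 46
f 46 48 44
f 45 51 47
f 49 45 48
f 49 51 45
f 47 51 46
f 50 48 46
f 46 51 50
f 50 49 48
f 51 49 50



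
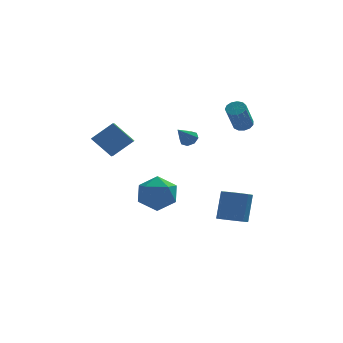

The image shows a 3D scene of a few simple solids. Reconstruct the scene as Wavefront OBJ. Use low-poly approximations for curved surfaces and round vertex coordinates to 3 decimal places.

v 3.784 2.789 2.171
v 4.076 2.324 2.018
v 3.547 1.506 3.496
v 3.256 1.971 3.649
v 4.278 2.504 2.19
v 3.749 1.687 3.668
v 4.323 2.775 2.356
v 3.794 1.958 3.834
v 4.198 3.051 2.464
v 3.669 2.233 3.942
v 3.941 3.243 2.478
v 3.412 2.425 3.956
v 3.634 3.291 2.395
v 3.105 2.473 3.873
v 3.375 3.18 2.241
v 2.846 2.362 3.719
v 3.246 2.944 2.064
v 2.718 2.126 3.542
v 3.288 2.66 1.922
v 2.759 1.842 3.4
v 3.488 2.416 1.858
v 2.959 1.598 3.336
v 3.781 2.291 1.894
v 3.253 1.473 3.372
v 0.279 -2.228 3.312
v 0.707 -2.494 3.441
v -0.359 -2.832 4.188
v 0.67 -2.155 3.647
v 0.404 -1.86 3.657
v 0.064 -1.78 3.465
v -0.15 -1.963 3.183
v -0.112 -2.301 2.977
v 0.154 -2.597 2.967
v 0.493 -2.677 3.159
v 2.548 -1.804 -2.712
v 3.132 -1.343 -3.056
v 3.477 -0.615 -1.491
v 2.892 -1.076 -1.148
v 2.741 -1.099 -3.083
v 3.086 -0.371 -1.518
v 2.288 -1.079 -2.993
v 2.633 -0.35 -1.428
v 1.918 -1.289 -2.814
v 2.263 -0.561 -1.249
v 1.748 -1.663 -2.602
v 2.092 -0.934 -1.037
v 1.831 -2.081 -2.426
v 2.176 -1.353 -0.861
v 2.142 -2.412 -2.34
v 2.487 -1.684 -0.775
v 2.582 -2.55 -2.373
v 2.927 -1.822 -0.808
v 3.011 -2.451 -2.514
v 3.356 -1.723 -0.949
v 3.293 -2.146 -2.717
v 3.637 -1.418 -1.152
v 3.338 -1.733 -2.919
v 3.683 -1.005 -1.354
v -4.286 1.468 2.029
v -3.144 1.66 2.983
v -4.139 2.349 1.676
v -2.997 2.541 2.629
v -3.303 0.879 0.971
v -2.161 1.071 1.924
v -3.156 1.76 0.617
v -2.014 1.952 1.571
v -1.169 4.148 -3.783
v -0.476 4.574 -2.847
v -0.864 2.266 -3.153
v -0.171 2.692 -2.217
v -1.394 2.9 -2.227
v -1.582 4.062 -2.616
v 0.242 2.778 -3.384
v 0.054 3.94 -3.773
v 0.397 3.727 -2.6
v -0.614 3.803 -1.885
v -0.726 3.037 -4.115
v -1.737 3.113 -3.4
f 2 1 5
f 2 5 3
f 3 5 6
f 3 6 4
f 5 1 7
f 5 7 6
f 6 7 8
f 6 8 4
f 7 1 9
f 7 9 8
f 8 9 10
f 8 10 4
f 9 1 11
f 9 11 10
f 10 11 12
f 10 12 4
f 11 1 13
f 11 13 12
f 12 13 14
f 12 14 4
f 13 1 15
f 13 15 14
f 14 15 16
f 14 16 4
f 15 1 17
f 15 17 16
f 16 17 18
f 16 18 4
f 17 1 19
f 17 19 18
f 18 19 20
f 18 20 4
f 19 1 21
f 19 21 20
f 20 21 22
f 20 22 4
f 21 1 23
f 21 23 22
f 22 23 24
f 22 24 4
f 23 1 2
f 23 2 24
f 24 2 3
f 24 3 4
f 26 25 28
f 26 28 27
f 28 25 29
f 28 29 27
f 29 25 30
f 29 30 27
f 30 25 31
f 30 31 27
f 31 25 32
f 31 32 27
f 32 25 33
f 32 33 27
f 33 25 34
f 33 34 27
f 34 25 26
f 34 26 27
f 36 35 39
f 36 39 37
f 37 39 40
f 37 40 38
f 39 35 41
f 39 41 40
f 40 41 42
f 40 42 38
f 41 35 43
f 41 43 42
f 42 43 44
f 42 44 38
f 43 35 45
f 43 45 44
f 44 45 46
f 44 46 38
f 45 35 47
f 45 47 46
f 46 47 48
f 46 48 38
f 47 35 49
f 47 49 48
f 48 49 50
f 48 50 38
f 49 35 51
f 49 51 50
f 50 51 52
f 50 52 38
f 51 35 53
f 51 53 52
f 52 53 54
f 52 54 38
f 53 35 55
f 53 55 54
f 54 55 56
f 54 56 38
f 55 35 57
f 55 57 56
f 56 57 58
f 56 58 38
f 57 35 36
f 57 36 58
f 58 36 37
f 58 37 38
f 60 62 59
f 63 60 59
f 59 62 61
f 61 63 59
f 60 66 62
f 64 60 63
f 64 66 60
f 62 66 61
f 65 63 61
f 61 66 65
f 65 64 63
f 66 64 65
f 67 78 72
f 67 72 68
f 67 68 74
f 67 74 77
f 67 77 78
f 68 72 76
f 72 78 71
f 78 77 69
f 77 74 73
f 74 68 75
f 70 76 71
f 70 71 69
f 70 69 73
f 70 73 75
f 70 75 76
f 71 76 72
f 69 71 78
f 73 69 77
f 75 73 74
f 76 75 68



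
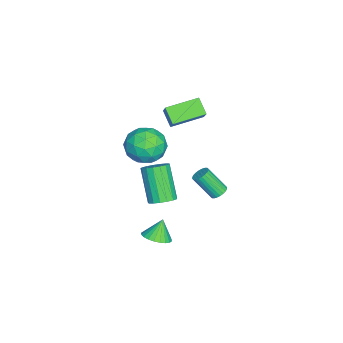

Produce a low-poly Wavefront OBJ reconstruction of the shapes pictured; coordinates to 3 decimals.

v 4.126 0.81 -3.222
v 4.768 0.54 -2.848
v 3.634 1.03 -2.218
v 4.838 0.838 -2.879
v 4.799 1.132 -2.963
v 4.658 1.378 -3.085
v 4.437 1.536 -3.229
v 4.168 1.585 -3.372
v 3.892 1.515 -3.491
v 3.653 1.338 -3.57
v 3.485 1.08 -3.596
v 3.415 0.782 -3.565
v 3.453 0.487 -3.482
v 3.594 0.242 -3.359
v 3.816 0.083 -3.215
v 4.085 0.035 -3.073
v 4.36 0.105 -2.953
v 4.6 0.282 -2.874
v -2.146 1.506 2.329
v -1.353 1.8 3.263
v -1.525 2.019 1.64
v -0.732 2.312 2.574
v -1.228 -0.012 2.026
v -0.435 0.281 2.96
v -0.607 0.5 1.337
v 0.186 0.794 2.271
v -1.016 2.964 -3.893
v -0.791 2.589 -4.175
v -0.88 1.582 -2.909
v -1.104 1.956 -2.627
v -0.629 2.679 -4.093
v -0.718 1.672 -2.827
v -0.526 2.812 -3.979
v -0.614 1.805 -2.714
v -0.497 2.968 -3.853
v -0.586 1.961 -2.587
v -0.548 3.124 -3.733
v -0.636 2.116 -2.467
v -0.669 3.255 -3.637
v -0.757 2.248 -2.371
v -0.843 3.342 -3.58
v -0.932 2.334 -2.314
v -1.044 3.371 -3.571
v -1.132 2.364 -2.305
v -1.24 3.338 -3.611
v -1.329 2.331 -2.345
v -1.402 3.248 -3.693
v -1.491 2.241 -2.427
v -1.506 3.115 -3.806
v -1.594 2.108 -2.541
v -1.534 2.959 -3.933
v -1.623 1.952 -2.667
v -1.484 2.804 -4.053
v -1.572 1.796 -2.787
v -1.363 2.672 -4.149
v -1.451 1.665 -2.883
v -1.188 2.586 -4.206
v -1.277 1.578 -2.94
v -0.988 2.556 -4.215
v -1.076 1.549 -2.949
v 3.307 1.053 3.504
v 4.125 0.282 3.553
v 2.275 -0.102 2.547
v 3.093 -0.873 2.596
v 2.528 -0.592 3.528
v 3.165 0.122 4.119
v 3.235 0.058 1.981
v 3.872 0.772 2.572
v 4.08 -0.333 2.612
v 3.643 -0.735 3.568
v 2.757 0.915 2.532
v 2.32 0.513 3.488
v 3.806 0.769 3.612
v 2.594 -0.589 2.488
v 2.262 -0.424 3.035
v 2.742 -0.877 3.064
v 3.242 0.675 3.945
v 3.723 0.222 3.974
v 2.785 -0.292 3.959
v 2.677 -0.042 2.126
v 3.158 -0.495 2.155
v 3.658 1.057 3.036
v 4.138 0.604 3.065
v 3.615 0.472 2.141
v 4.261 -0.046 3.088
v 3.654 -0.725 2.526
v 3.738 -0.177 2.164
v 4.112 0.242 2.512
v 4.004 -0.282 3.65
v 3.398 -0.961 3.088
v 3.066 -0.796 3.635
v 3.44 -0.376 3.983
v 3.978 -0.643 3.097
v 3.002 1.141 3.012
v 2.396 0.462 2.45
v 2.96 0.556 2.117
v 3.334 0.976 2.465
v 2.746 0.905 3.574
v 2.139 0.226 3.012
v 2.288 -0.062 3.588
v 2.662 0.357 3.936
v 2.422 0.823 3.003
v 2.496 0.772 -1.821
v 3.102 0.455 -1.537
v 1.99 -0.168 0.144
v 1.384 0.148 -0.139
v 3.111 0.785 -1.409
v 1.999 0.162 0.272
v 2.979 1.112 -1.375
v 1.867 0.489 0.306
v 2.736 1.361 -1.444
v 1.624 0.738 0.238
v 2.438 1.475 -1.598
v 1.327 0.852 0.083
v 2.154 1.428 -1.804
v 1.042 0.804 -0.122
v 1.948 1.23 -2.013
v 0.836 0.607 -0.332
v 1.867 0.927 -2.179
v 0.755 0.304 -0.497
v 1.931 0.589 -2.262
v 0.819 -0.034 -0.58
v 2.123 0.292 -2.244
v 1.012 -0.331 -0.563
v 2.402 0.106 -2.13
v 1.29 -0.517 -0.448
v 2.701 0.071 -1.944
v 1.59 -0.552 -0.263
v 2.954 0.198 -1.731
v 1.843 -0.425 -0.049
f 2 1 4
f 2 4 3
f 4 1 5
f 4 5 3
f 5 1 6
f 5 6 3
f 6 1 7
f 6 7 3
f 7 1 8
f 7 8 3
f 8 1 9
f 8 9 3
f 9 1 10
f 9 10 3
f 10 1 11
f 10 11 3
f 11 1 12
f 11 12 3
f 12 1 13
f 12 13 3
f 13 1 14
f 13 14 3
f 14 1 15
f 14 15 3
f 15 1 16
f 15 16 3
f 16 1 17
f 16 17 3
f 17 1 18
f 17 18 3
f 18 1 2
f 18 2 3
f 20 22 19
f 23 20 19
f 19 22 21
f 21 23 19
f 20 26 22
f 24 20 23
f 24 26 20
f 22 26 21
f 25 23 21
f 21 26 25
f 25 24 23
f 26 24 25
f 28 27 31
f 28 31 29
f 29 31 32
f 29 32 30
f 31 27 33
f 31 33 32
f 32 33 34
f 32 34 30
f 33 27 35
f 33 35 34
f 34 35 36
f 34 36 30
f 35 27 37
f 35 37 36
f 36 37 38
f 36 38 30
f 37 27 39
f 37 39 38
f 38 39 40
f 38 40 30
f 39 27 41
f 39 41 40
f 40 41 42
f 40 42 30
f 41 27 43
f 41 43 42
f 42 43 44
f 42 44 30
f 43 27 45
f 43 45 44
f 44 45 46
f 44 46 30
f 45 27 47
f 45 47 46
f 46 47 48
f 46 48 30
f 47 27 49
f 47 49 48
f 48 49 50
f 48 50 30
f 49 27 51
f 49 51 50
f 50 51 52
f 50 52 30
f 51 27 53
f 51 53 52
f 52 53 54
f 52 54 30
f 53 27 55
f 53 55 54
f 54 55 56
f 54 56 30
f 55 27 57
f 55 57 56
f 56 57 58
f 56 58 30
f 57 27 59
f 57 59 58
f 58 59 60
f 58 60 30
f 59 27 28
f 59 28 60
f 60 28 29
f 60 29 30
f 61 98 77
f 98 72 101
f 77 101 66
f 98 101 77
f 61 77 73
f 77 66 78
f 73 78 62
f 77 78 73
f 61 73 82
f 73 62 83
f 82 83 68
f 73 83 82
f 61 82 94
f 82 68 97
f 94 97 71
f 82 97 94
f 61 94 98
f 94 71 102
f 98 102 72
f 94 102 98
f 62 78 89
f 78 66 92
f 89 92 70
f 78 92 89
f 66 101 79
f 101 72 100
f 79 100 65
f 101 100 79
f 72 102 99
f 102 71 95
f 99 95 63
f 102 95 99
f 71 97 96
f 97 68 84
f 96 84 67
f 97 84 96
f 68 83 88
f 83 62 85
f 88 85 69
f 83 85 88
f 64 90 76
f 90 70 91
f 76 91 65
f 90 91 76
f 64 76 74
f 76 65 75
f 74 75 63
f 76 75 74
f 64 74 81
f 74 63 80
f 81 80 67
f 74 80 81
f 64 81 86
f 81 67 87
f 86 87 69
f 81 87 86
f 64 86 90
f 86 69 93
f 90 93 70
f 86 93 90
f 65 91 79
f 91 70 92
f 79 92 66
f 91 92 79
f 63 75 99
f 75 65 100
f 99 100 72
f 75 100 99
f 67 80 96
f 80 63 95
f 96 95 71
f 80 95 96
f 69 87 88
f 87 67 84
f 88 84 68
f 87 84 88
f 70 93 89
f 93 69 85
f 89 85 62
f 93 85 89
f 104 103 107
f 104 107 105
f 105 107 108
f 105 108 106
f 107 103 109
f 107 109 108
f 108 109 110
f 108 110 106
f 109 103 111
f 109 111 110
f 110 111 112
f 110 112 106
f 111 103 113
f 111 113 112
f 112 113 114
f 112 114 106
f 113 103 115
f 113 115 114
f 114 115 116
f 114 116 106
f 115 103 117
f 115 117 116
f 116 117 118
f 116 118 106
f 117 103 119
f 117 119 118
f 118 119 120
f 118 120 106
f 119 103 121
f 119 121 120
f 120 121 122
f 120 122 106
f 121 103 123
f 121 123 122
f 122 123 124
f 122 124 106
f 123 103 125
f 123 125 124
f 124 125 126
f 124 126 106
f 125 103 127
f 125 127 126
f 126 127 128
f 126 128 106
f 127 103 129
f 127 129 128
f 128 129 130
f 128 130 106
f 129 103 104
f 129 104 130
f 130 104 105
f 130 105 106



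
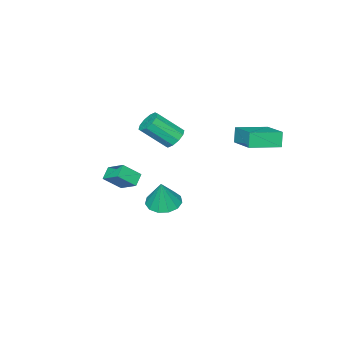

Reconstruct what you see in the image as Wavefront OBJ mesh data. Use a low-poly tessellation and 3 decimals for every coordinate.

v -0.202 -0.083 -3.108
v 0.337 0.793 -3.361
v 0.262 0.143 -1.332
v -0.22 0.968 -3.238
v -0.772 0.81 -3.073
v -1.143 0.368 -2.92
v -1.215 -0.218 -2.826
v -0.966 -0.761 -2.822
v -0.474 -1.088 -2.909
v 0.104 -1.097 -3.059
v 0.585 -0.784 -3.224
v 0.816 -0.248 -3.353
v 0.724 0.34 -3.404
v 2.531 -0.352 0.128
v 2.593 0.837 0.846
v 3.224 -0.099 -0.351
v 3.286 1.09 0.366
v 3.354 -0.93 1.014
v 3.416 0.259 1.731
v 4.047 -0.677 0.534
v 4.109 0.512 1.252
v -3.607 -2.305 -0.302
v -3.212 -1.639 -0.033
v -2.198 -2.808 1.372
v -2.593 -3.475 1.102
v -3.64 -1.687 0.236
v -2.625 -2.856 1.64
v -4.054 -1.972 0.298
v -3.04 -3.141 1.703
v -4.298 -2.383 0.132
v -3.284 -3.553 1.536
v -4.278 -2.765 -0.201
v -3.264 -3.935 1.204
v -4.002 -2.972 -0.572
v -2.988 -4.141 0.833
v -3.575 -2.924 -0.84
v -2.56 -4.093 0.564
v -3.16 -2.639 -0.903
v -2.146 -3.808 0.502
v -2.916 -2.227 -0.736
v -1.902 -3.397 0.668
v -2.936 -1.845 -0.404
v -1.922 -3.015 1.001
v -4.941 3.45 1.13
v -5.252 3.24 2.122
v -4.104 5.189 1.762
v -4.415 4.978 2.753
v -3.225 2.502 1.467
v -3.536 2.291 2.458
v -2.388 4.24 2.098
v -2.699 4.03 3.09
f 2 1 4
f 2 4 3
f 4 1 5
f 4 5 3
f 5 1 6
f 5 6 3
f 6 1 7
f 6 7 3
f 7 1 8
f 7 8 3
f 8 1 9
f 8 9 3
f 9 1 10
f 9 10 3
f 10 1 11
f 10 11 3
f 11 1 12
f 11 12 3
f 12 1 13
f 12 13 3
f 13 1 2
f 13 2 3
f 15 17 14
f 18 15 14
f 14 17 16
f 16 18 14
f 15 21 17
f 19 15 18
f 19 21 15
f 17 21 16
f 20 18 16
f 16 21 20
f 20 19 18
f 21 19 20
f 23 22 26
f 23 26 24
f 24 26 27
f 24 27 25
f 26 22 28
f 26 28 27
f 27 28 29
f 27 29 25
f 28 22 30
f 28 30 29
f 29 30 31
f 29 31 25
f 30 22 32
f 30 32 31
f 31 32 33
f 31 33 25
f 32 22 34
f 32 34 33
f 33 34 35
f 33 35 25
f 34 22 36
f 34 36 35
f 35 36 37
f 35 37 25
f 36 22 38
f 36 38 37
f 37 38 39
f 37 39 25
f 38 22 40
f 38 40 39
f 39 40 41
f 39 41 25
f 40 22 42
f 40 42 41
f 41 42 43
f 41 43 25
f 42 22 23
f 42 23 43
f 43 23 24
f 43 24 25
f 45 47 44
f 48 45 44
f 44 47 46
f 46 48 44
f 45 51 47
f 49 45 48
f 49 51 45
f 47 51 46
f 50 48 46
f 46 51 50
f 50 49 48
f 51 49 50



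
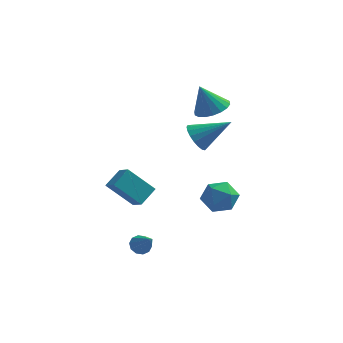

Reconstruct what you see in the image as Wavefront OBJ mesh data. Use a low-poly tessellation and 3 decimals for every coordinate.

v -3.385 -2.239 -3.842
v -2.984 -1.853 -3.78
v -2.715 -3.101 -2.798
v -3.238 -1.78 -3.557
v -3.548 -1.882 -3.442
v -3.796 -2.12 -3.48
v -3.887 -2.404 -3.656
v -3.786 -2.625 -3.903
v -3.532 -2.698 -4.127
v -3.222 -2.596 -4.241
v -2.974 -2.357 -4.203
v -2.883 -2.074 -4.027
v -0.73 3.881 2.048
v 0.137 3.832 2.408
v -1.35 3.839 3.532
v 0.067 4.244 2.391
v -0.161 4.584 2.305
v -0.502 4.785 2.168
v -0.887 4.807 2.008
v -1.242 4.645 1.855
v -1.495 4.333 1.74
v -1.596 3.93 1.687
v -1.526 3.518 1.704
v -1.298 3.178 1.79
v -0.958 2.977 1.927
v -0.572 2.955 2.087
v -0.218 3.116 2.24
v 0.035 3.429 2.355
v -5.156 -1.182 -0.592
v -4.617 -0.351 -0.028
v -3.881 -1.165 -1.834
v -3.342 -0.334 -1.27
v -4.658 -1.846 -0.09
v -4.119 -1.015 0.474
v -3.383 -1.829 -1.332
v -2.844 -0.998 -0.768
v -0.55 0.922 -2.502
v 0.394 0.735 -2.768
v -0.354 0.025 -1.172
v 0.59 -0.162 -1.438
v 0.325 0.758 -1.153
v 0.204 1.312 -1.975
v -0.164 -0.552 -1.965
v -0.285 0.002 -2.787
v 0.633 -0.176 -2.436
v 0.935 0.633 -1.934
v -0.895 0.127 -2.006
v -0.593 0.936 -1.504
v -1.1 0.313 2.05
v -0.728 0.679 1.404
v 0.5 0.527 3.09
v -0.882 0.963 1.582
v -1.079 1.119 1.852
v -1.28 1.115 2.162
v -1.445 0.953 2.45
v -1.542 0.664 2.658
v -1.552 0.305 2.746
v -1.471 -0.052 2.696
v -1.317 -0.337 2.518
v -1.12 -0.493 2.247
v -0.919 -0.489 1.937
v -0.754 -0.326 1.649
v -0.657 -0.037 1.441
v -0.648 0.322 1.353
f 2 1 4
f 2 4 3
f 4 1 5
f 4 5 3
f 5 1 6
f 5 6 3
f 6 1 7
f 6 7 3
f 7 1 8
f 7 8 3
f 8 1 9
f 8 9 3
f 9 1 10
f 9 10 3
f 10 1 11
f 10 11 3
f 11 1 12
f 11 12 3
f 12 1 2
f 12 2 3
f 14 13 16
f 14 16 15
f 16 13 17
f 16 17 15
f 17 13 18
f 17 18 15
f 18 13 19
f 18 19 15
f 19 13 20
f 19 20 15
f 20 13 21
f 20 21 15
f 21 13 22
f 21 22 15
f 22 13 23
f 22 23 15
f 23 13 24
f 23 24 15
f 24 13 25
f 24 25 15
f 25 13 26
f 25 26 15
f 26 13 27
f 26 27 15
f 27 13 28
f 27 28 15
f 28 13 14
f 28 14 15
f 30 32 29
f 33 30 29
f 29 32 31
f 31 33 29
f 30 36 32
f 34 30 33
f 34 36 30
f 32 36 31
f 35 33 31
f 31 36 35
f 35 34 33
f 36 34 35
f 37 48 42
f 37 42 38
f 37 38 44
f 37 44 47
f 37 47 48
f 38 42 46
f 42 48 41
f 48 47 39
f 47 44 43
f 44 38 45
f 40 46 41
f 40 41 39
f 40 39 43
f 40 43 45
f 40 45 46
f 41 46 42
f 39 41 48
f 43 39 47
f 45 43 44
f 46 45 38
f 50 49 52
f 50 52 51
f 52 49 53
f 52 53 51
f 53 49 54
f 53 54 51
f 54 49 55
f 54 55 51
f 55 49 56
f 55 56 51
f 56 49 57
f 56 57 51
f 57 49 58
f 57 58 51
f 58 49 59
f 58 59 51
f 59 49 60
f 59 60 51
f 60 49 61
f 60 61 51
f 61 49 62
f 61 62 51
f 62 49 63
f 62 63 51
f 63 49 64
f 63 64 51
f 64 49 50
f 64 50 51



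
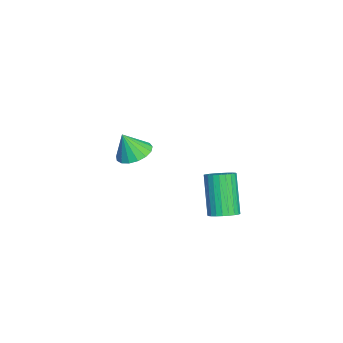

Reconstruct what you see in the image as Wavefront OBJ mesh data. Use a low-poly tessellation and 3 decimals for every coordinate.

v -2.301 -2.877 1.22
v -1.421 -3.009 1.081
v -2.179 -3.403 2.48
v -1.441 -2.613 1.248
v -1.657 -2.277 1.409
v -2.021 -2.078 1.527
v -2.449 -2.063 1.574
v -2.843 -2.234 1.541
v -3.112 -2.553 1.434
v -3.196 -2.945 1.278
v -3.075 -3.323 1.109
v -2.776 -3.598 0.965
v -2.368 -3.708 0.88
v -1.945 -3.627 0.873
v -1.603 -3.375 0.945
v 3.49 1.533 1.44
v 4.031 1.781 1.789
v 2.971 1.536 3.608
v 2.43 1.287 3.26
v 3.893 2.007 1.739
v 2.832 1.761 3.558
v 3.693 2.16 1.643
v 2.633 1.915 3.463
v 3.463 2.218 1.517
v 2.402 1.973 3.336
v 3.236 2.171 1.379
v 2.176 1.926 3.198
v 3.049 2.028 1.25
v 1.988 1.782 3.069
v 2.928 1.808 1.15
v 1.868 1.563 2.969
v 2.893 1.547 1.094
v 1.833 1.302 2.914
v 2.949 1.284 1.092
v 1.889 1.039 2.911
v 3.088 1.059 1.142
v 2.027 0.813 2.961
v 3.287 0.905 1.237
v 2.227 0.66 3.057
v 3.518 0.847 1.364
v 2.457 0.602 3.183
v 3.744 0.894 1.502
v 2.684 0.649 3.321
v 3.932 1.038 1.631
v 2.871 0.792 3.45
v 4.052 1.257 1.731
v 2.992 1.012 3.55
v 4.087 1.518 1.786
v 3.027 1.273 3.606
f 2 1 4
f 2 4 3
f 4 1 5
f 4 5 3
f 5 1 6
f 5 6 3
f 6 1 7
f 6 7 3
f 7 1 8
f 7 8 3
f 8 1 9
f 8 9 3
f 9 1 10
f 9 10 3
f 10 1 11
f 10 11 3
f 11 1 12
f 11 12 3
f 12 1 13
f 12 13 3
f 13 1 14
f 13 14 3
f 14 1 15
f 14 15 3
f 15 1 2
f 15 2 3
f 17 16 20
f 17 20 18
f 18 20 21
f 18 21 19
f 20 16 22
f 20 22 21
f 21 22 23
f 21 23 19
f 22 16 24
f 22 24 23
f 23 24 25
f 23 25 19
f 24 16 26
f 24 26 25
f 25 26 27
f 25 27 19
f 26 16 28
f 26 28 27
f 27 28 29
f 27 29 19
f 28 16 30
f 28 30 29
f 29 30 31
f 29 31 19
f 30 16 32
f 30 32 31
f 31 32 33
f 31 33 19
f 32 16 34
f 32 34 33
f 33 34 35
f 33 35 19
f 34 16 36
f 34 36 35
f 35 36 37
f 35 37 19
f 36 16 38
f 36 38 37
f 37 38 39
f 37 39 19
f 38 16 40
f 38 40 39
f 39 40 41
f 39 41 19
f 40 16 42
f 40 42 41
f 41 42 43
f 41 43 19
f 42 16 44
f 42 44 43
f 43 44 45
f 43 45 19
f 44 16 46
f 44 46 45
f 45 46 47
f 45 47 19
f 46 16 48
f 46 48 47
f 47 48 49
f 47 49 19
f 48 16 17
f 48 17 49
f 49 17 18
f 49 18 19



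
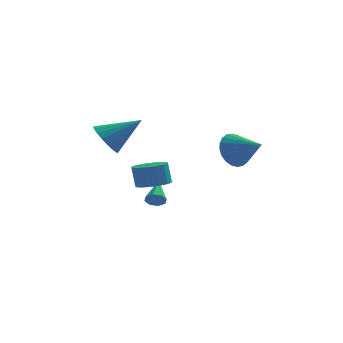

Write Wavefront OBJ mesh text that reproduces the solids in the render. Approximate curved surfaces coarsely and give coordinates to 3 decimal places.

v -1.523 0.132 -0.956
v -1.048 0.241 -1.231
v -1.397 1.528 -0.184
v -1.395 0.386 -1.438
v -1.817 0.383 -1.361
v -2.067 0.232 -1.047
v -1.998 0.023 -0.68
v -1.652 -0.123 -0.473
v -1.23 -0.119 -0.55
v -0.98 0.032 -0.864
v -1.591 -0.61 0.395
v -0.899 -1.156 0.62
v -1.097 -0.916 1.81
v -1.789 -0.37 1.585
v -0.705 -0.73 0.567
v -0.904 -0.49 1.757
v -0.749 -0.271 0.467
v -0.947 -0.032 1.657
v -1.019 0.096 0.348
v -1.217 0.336 1.538
v -1.441 0.275 0.242
v -1.64 0.514 1.432
v -1.904 0.216 0.177
v -2.102 0.456 1.367
v -2.283 -0.064 0.17
v -2.481 0.176 1.36
v -2.476 -0.49 0.223
v -2.675 -0.25 1.413
v -2.433 -0.948 0.323
v -2.631 -0.709 1.513
v -2.163 -1.316 0.442
v -2.361 -1.076 1.632
v -1.74 -1.494 0.548
v -1.939 -1.255 1.738
v -1.278 -1.436 0.613
v -1.476 -1.196 1.803
v -3.988 1.273 2.696
v -3.385 1.257 1.849
v -2.232 1.527 3.944
v -3.495 1.739 1.907
v -3.719 2.114 2.146
v -4.004 2.297 2.511
v -4.286 2.245 2.918
v -4.5 1.97 3.274
v -4.596 1.536 3.498
v -4.553 1.042 3.538
v -4.381 0.601 3.385
v -4.119 0.313 3.074
v -3.827 0.246 2.677
v -3.572 0.414 2.284
v -3.412 0.779 1.985
v 2.293 -0.836 2.752
v 3.01 -0.386 2.131
v 3.547 -1.844 3.468
v 3.022 -0.139 2.458
v 2.922 0.001 2.83
v 2.727 0.014 3.19
v 2.466 -0.103 3.483
v 2.178 -0.331 3.665
v 1.908 -0.636 3.708
v 1.697 -0.972 3.606
v 1.577 -1.287 3.373
v 1.565 -1.533 3.046
v 1.665 -1.674 2.674
v 1.86 -1.687 2.314
v 2.121 -1.57 2.021
v 2.409 -1.342 1.839
v 2.678 -1.037 1.796
v 2.89 -0.701 1.898
f 2 1 4
f 2 4 3
f 4 1 5
f 4 5 3
f 5 1 6
f 5 6 3
f 6 1 7
f 6 7 3
f 7 1 8
f 7 8 3
f 8 1 9
f 8 9 3
f 9 1 10
f 9 10 3
f 10 1 2
f 10 2 3
f 12 11 15
f 12 15 13
f 13 15 16
f 13 16 14
f 15 11 17
f 15 17 16
f 16 17 18
f 16 18 14
f 17 11 19
f 17 19 18
f 18 19 20
f 18 20 14
f 19 11 21
f 19 21 20
f 20 21 22
f 20 22 14
f 21 11 23
f 21 23 22
f 22 23 24
f 22 24 14
f 23 11 25
f 23 25 24
f 24 25 26
f 24 26 14
f 25 11 27
f 25 27 26
f 26 27 28
f 26 28 14
f 27 11 29
f 27 29 28
f 28 29 30
f 28 30 14
f 29 11 31
f 29 31 30
f 30 31 32
f 30 32 14
f 31 11 33
f 31 33 32
f 32 33 34
f 32 34 14
f 33 11 35
f 33 35 34
f 34 35 36
f 34 36 14
f 35 11 12
f 35 12 36
f 36 12 13
f 36 13 14
f 38 37 40
f 38 40 39
f 40 37 41
f 40 41 39
f 41 37 42
f 41 42 39
f 42 37 43
f 42 43 39
f 43 37 44
f 43 44 39
f 44 37 45
f 44 45 39
f 45 37 46
f 45 46 39
f 46 37 47
f 46 47 39
f 47 37 48
f 47 48 39
f 48 37 49
f 48 49 39
f 49 37 50
f 49 50 39
f 50 37 51
f 50 51 39
f 51 37 38
f 51 38 39
f 53 52 55
f 53 55 54
f 55 52 56
f 55 56 54
f 56 52 57
f 56 57 54
f 57 52 58
f 57 58 54
f 58 52 59
f 58 59 54
f 59 52 60
f 59 60 54
f 60 52 61
f 60 61 54
f 61 52 62
f 61 62 54
f 62 52 63
f 62 63 54
f 63 52 64
f 63 64 54
f 64 52 65
f 64 65 54
f 65 52 66
f 65 66 54
f 66 52 67
f 66 67 54
f 67 52 68
f 67 68 54
f 68 52 69
f 68 69 54
f 69 52 53
f 69 53 54

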